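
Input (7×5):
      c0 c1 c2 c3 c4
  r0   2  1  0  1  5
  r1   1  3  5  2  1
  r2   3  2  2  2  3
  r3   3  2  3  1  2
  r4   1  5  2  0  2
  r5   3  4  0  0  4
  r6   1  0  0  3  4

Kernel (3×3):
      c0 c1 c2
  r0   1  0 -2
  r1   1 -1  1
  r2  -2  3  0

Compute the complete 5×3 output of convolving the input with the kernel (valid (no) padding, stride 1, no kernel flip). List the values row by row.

5 1 -4
-6 6 3
16 -6 -4
1 -5 3
-6 9 11

Output[0,0]: The receptive field on the input at this output position is [2 1 0 / 1 3 5 / 3 2 2]. Elementwise product with the kernel and sum: 2·1 + 0·-2 + 1·1 + 3·-1 + 5·1 + 3·-2 + 2·3.
Output[0,1]: The receptive field on the input at this output position is [1 0 1 / 3 5 2 / 2 2 2]. Elementwise product with the kernel and sum: 1·1 + 1·-2 + 3·1 + 5·-1 + 2·1 + 2·-2 + 2·3.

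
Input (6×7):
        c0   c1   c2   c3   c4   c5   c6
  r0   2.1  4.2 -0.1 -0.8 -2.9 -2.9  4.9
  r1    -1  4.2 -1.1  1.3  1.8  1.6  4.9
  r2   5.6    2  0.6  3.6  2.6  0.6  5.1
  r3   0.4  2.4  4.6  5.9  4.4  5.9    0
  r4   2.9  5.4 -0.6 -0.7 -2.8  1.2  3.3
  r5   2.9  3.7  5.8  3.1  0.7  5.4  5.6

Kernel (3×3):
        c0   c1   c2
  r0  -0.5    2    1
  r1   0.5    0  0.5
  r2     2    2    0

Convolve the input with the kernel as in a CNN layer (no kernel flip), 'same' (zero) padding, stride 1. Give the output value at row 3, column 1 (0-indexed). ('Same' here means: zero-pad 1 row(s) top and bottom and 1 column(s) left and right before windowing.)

20.9

The receptive field on the zero-padded input at this output position is [5.6 2 0.6 / 0.4 2.4 4.6 / 2.9 5.4 -0.6]. Elementwise product with the kernel and sum: 5.6·-0.5 + 2·2 + 0.6·1 + 0.4·0.5 + 4.6·0.5 + 2.9·2 + 5.4·2.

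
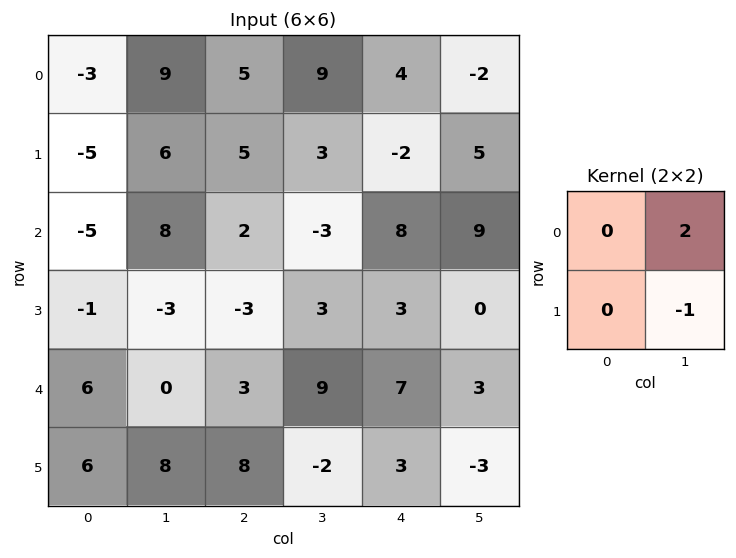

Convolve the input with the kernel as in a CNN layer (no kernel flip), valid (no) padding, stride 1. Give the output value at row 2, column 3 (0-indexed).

The receptive field on the input at this output position is [-3 8 / 3 3]. Elementwise product with the kernel and sum: 8·2 + 3·-1.

13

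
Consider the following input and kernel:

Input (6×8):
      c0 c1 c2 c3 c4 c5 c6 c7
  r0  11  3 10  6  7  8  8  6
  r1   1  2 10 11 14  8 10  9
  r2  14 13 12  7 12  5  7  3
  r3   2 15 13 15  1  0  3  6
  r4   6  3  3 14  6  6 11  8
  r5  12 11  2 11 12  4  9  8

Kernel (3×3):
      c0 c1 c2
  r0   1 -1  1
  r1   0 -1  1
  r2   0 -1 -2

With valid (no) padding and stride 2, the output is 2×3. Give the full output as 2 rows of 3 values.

Output[0,0]: The receptive field on the input at this output position is [11 3 10 / 1 2 10 / 14 13 12]. Elementwise product with the kernel and sum: 11·1 + 3·-1 + 10·1 + 2·-1 + 10·1 + 13·-1 + 12·-2.
Output[0,1]: The receptive field on the input at this output position is [10 6 7 / 10 11 14 / 12 7 12]. Elementwise product with the kernel and sum: 10·1 + 6·-1 + 7·1 + 11·-1 + 14·1 + 7·-1 + 12·-2.

-11 -17 -10
2 -23 -11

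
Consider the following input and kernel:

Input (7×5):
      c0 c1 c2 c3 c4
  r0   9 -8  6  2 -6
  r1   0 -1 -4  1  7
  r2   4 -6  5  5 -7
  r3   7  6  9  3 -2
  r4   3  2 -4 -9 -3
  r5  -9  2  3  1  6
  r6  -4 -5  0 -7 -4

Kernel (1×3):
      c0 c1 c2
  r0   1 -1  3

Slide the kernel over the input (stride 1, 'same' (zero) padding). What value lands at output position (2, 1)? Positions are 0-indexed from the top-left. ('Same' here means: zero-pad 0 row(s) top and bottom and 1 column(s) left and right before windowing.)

The receptive field on the zero-padded input at this output position is [4 -6 5]. Elementwise product with the kernel and sum: 4·1 + -6·-1 + 5·3.

25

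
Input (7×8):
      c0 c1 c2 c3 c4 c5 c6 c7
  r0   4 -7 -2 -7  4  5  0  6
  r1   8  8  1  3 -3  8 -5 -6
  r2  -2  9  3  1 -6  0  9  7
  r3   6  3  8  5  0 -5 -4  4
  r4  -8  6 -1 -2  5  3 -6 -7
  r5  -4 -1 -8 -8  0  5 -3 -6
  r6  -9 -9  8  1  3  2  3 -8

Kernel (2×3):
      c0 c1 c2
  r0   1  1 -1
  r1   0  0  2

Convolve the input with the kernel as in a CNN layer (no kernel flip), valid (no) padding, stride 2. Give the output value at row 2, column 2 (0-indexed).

8

The receptive field on the input at this output position is [5 3 -6 / 0 5 -3]. Elementwise product with the kernel and sum: 5·1 + 3·1 + -6·-1 + -3·2.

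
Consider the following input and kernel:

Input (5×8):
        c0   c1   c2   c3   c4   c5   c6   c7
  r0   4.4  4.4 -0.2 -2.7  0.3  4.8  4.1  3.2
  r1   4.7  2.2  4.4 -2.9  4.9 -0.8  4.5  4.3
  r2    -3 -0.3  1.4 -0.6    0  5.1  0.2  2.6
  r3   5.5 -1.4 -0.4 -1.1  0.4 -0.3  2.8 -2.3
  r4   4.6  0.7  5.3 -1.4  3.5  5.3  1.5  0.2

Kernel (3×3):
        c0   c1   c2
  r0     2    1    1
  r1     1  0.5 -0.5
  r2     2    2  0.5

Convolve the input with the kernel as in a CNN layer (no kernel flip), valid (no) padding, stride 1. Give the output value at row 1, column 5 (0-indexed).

14.95

The receptive field on the input at this output position is [-0.8 4.5 4.3 / 5.1 0.2 2.6 / -0.3 2.8 -2.3]. Elementwise product with the kernel and sum: -0.8·2 + 4.5·1 + 4.3·1 + 5.1·1 + 0.2·0.5 + 2.6·-0.5 + -0.3·2 + 2.8·2 + -2.3·0.5.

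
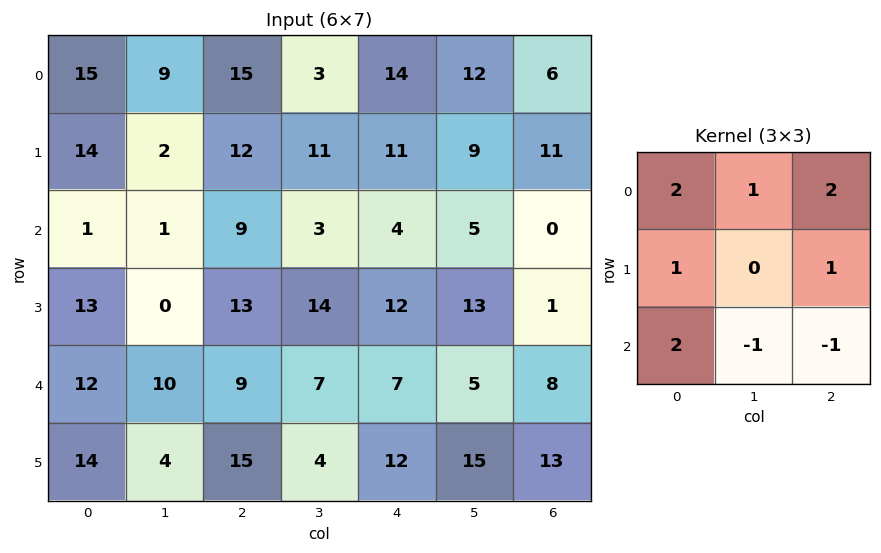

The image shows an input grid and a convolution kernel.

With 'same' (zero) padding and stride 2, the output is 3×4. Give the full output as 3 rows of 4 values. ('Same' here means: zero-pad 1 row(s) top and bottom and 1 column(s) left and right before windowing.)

Output[0,0]: The receptive field on the zero-padded input at this output position is [0 0 0 / 0 15 9 / 0 14 2]. Elementwise product with the kernel and sum: 0·2 + 0·1 + 0·2 + 0·1 + 9·1 + 0·2 + 14·-1 + 2·-1.
Output[0,1]: The receptive field on the zero-padded input at this output position is [0 0 0 / 9 15 3 / 2 12 11]. Elementwise product with the kernel and sum: 0·2 + 0·1 + 0·2 + 9·1 + 3·1 + 2·2 + 12·-1 + 11·-1.

-7 -7 17 19
6 15 62 59
5 47 59 49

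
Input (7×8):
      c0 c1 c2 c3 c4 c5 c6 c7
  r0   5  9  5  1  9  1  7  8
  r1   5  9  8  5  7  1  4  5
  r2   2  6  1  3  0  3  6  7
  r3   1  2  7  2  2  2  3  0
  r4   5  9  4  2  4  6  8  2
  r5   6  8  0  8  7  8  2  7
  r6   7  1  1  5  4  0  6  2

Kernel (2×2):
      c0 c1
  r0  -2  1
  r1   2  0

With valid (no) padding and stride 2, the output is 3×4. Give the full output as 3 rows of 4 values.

9 7 -3 2
4 15 7 1
11 -6 12 -10

Output[0,0]: The receptive field on the input at this output position is [5 9 / 5 9]. Elementwise product with the kernel and sum: 5·-2 + 9·1 + 5·2.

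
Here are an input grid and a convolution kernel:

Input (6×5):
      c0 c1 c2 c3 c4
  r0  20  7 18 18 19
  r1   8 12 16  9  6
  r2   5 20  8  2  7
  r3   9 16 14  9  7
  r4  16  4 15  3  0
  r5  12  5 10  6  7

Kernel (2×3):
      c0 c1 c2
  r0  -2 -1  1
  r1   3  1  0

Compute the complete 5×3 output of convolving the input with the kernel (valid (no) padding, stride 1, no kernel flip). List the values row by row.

7 38 22
23 37 -9
21 16 40
32 -10 18
20 5 3

Output[0,0]: The receptive field on the input at this output position is [20 7 18 / 8 12 16]. Elementwise product with the kernel and sum: 20·-2 + 7·-1 + 18·1 + 8·3 + 12·1.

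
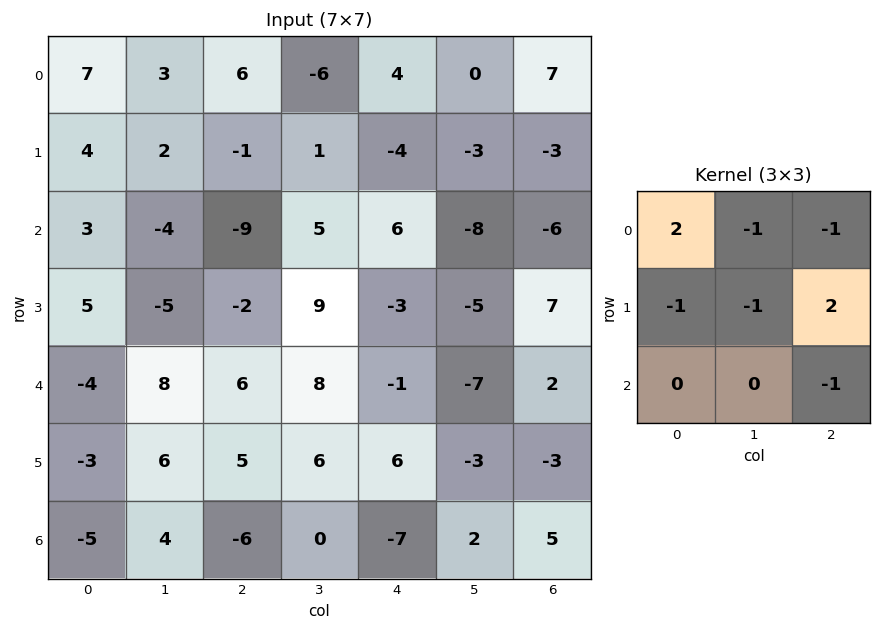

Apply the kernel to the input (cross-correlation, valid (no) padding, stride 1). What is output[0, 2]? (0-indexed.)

The receptive field on the input at this output position is [6 -6 4 / -1 1 -4 / -9 5 6]. Elementwise product with the kernel and sum: 6·2 + -6·-1 + 4·-1 + -1·-1 + 1·-1 + -4·2 + 6·-1.

0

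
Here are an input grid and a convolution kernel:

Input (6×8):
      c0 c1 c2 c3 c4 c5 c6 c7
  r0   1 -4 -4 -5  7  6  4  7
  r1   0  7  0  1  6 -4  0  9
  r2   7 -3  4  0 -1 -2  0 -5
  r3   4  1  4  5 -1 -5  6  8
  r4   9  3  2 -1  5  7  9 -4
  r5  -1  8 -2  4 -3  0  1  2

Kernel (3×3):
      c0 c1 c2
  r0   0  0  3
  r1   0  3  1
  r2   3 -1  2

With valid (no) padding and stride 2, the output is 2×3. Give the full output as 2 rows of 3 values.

Output[0,0]: The receptive field on the input at this output position is [1 -4 -4 / 0 7 0 / 7 -3 4]. Elementwise product with the kernel and sum: -4·3 + 7·3 + 0·1 + 7·3 + -3·-1 + 4·2.
Output[0,1]: The receptive field on the input at this output position is [-4 -5 7 / 0 1 6 / 4 0 -1]. Elementwise product with the kernel and sum: 7·3 + 1·3 + 6·1 + 4·3 + 0·-1 + -1·2.

41 40 -1
47 28 17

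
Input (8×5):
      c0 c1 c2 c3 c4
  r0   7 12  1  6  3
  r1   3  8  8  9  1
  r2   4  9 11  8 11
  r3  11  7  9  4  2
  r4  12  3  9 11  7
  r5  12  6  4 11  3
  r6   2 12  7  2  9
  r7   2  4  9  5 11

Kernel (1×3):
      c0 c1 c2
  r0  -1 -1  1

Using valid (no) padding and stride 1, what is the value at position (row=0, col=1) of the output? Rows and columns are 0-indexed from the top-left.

The receptive field on the input at this output position is [12 1 6]. Elementwise product with the kernel and sum: 12·-1 + 1·-1 + 6·1.

-7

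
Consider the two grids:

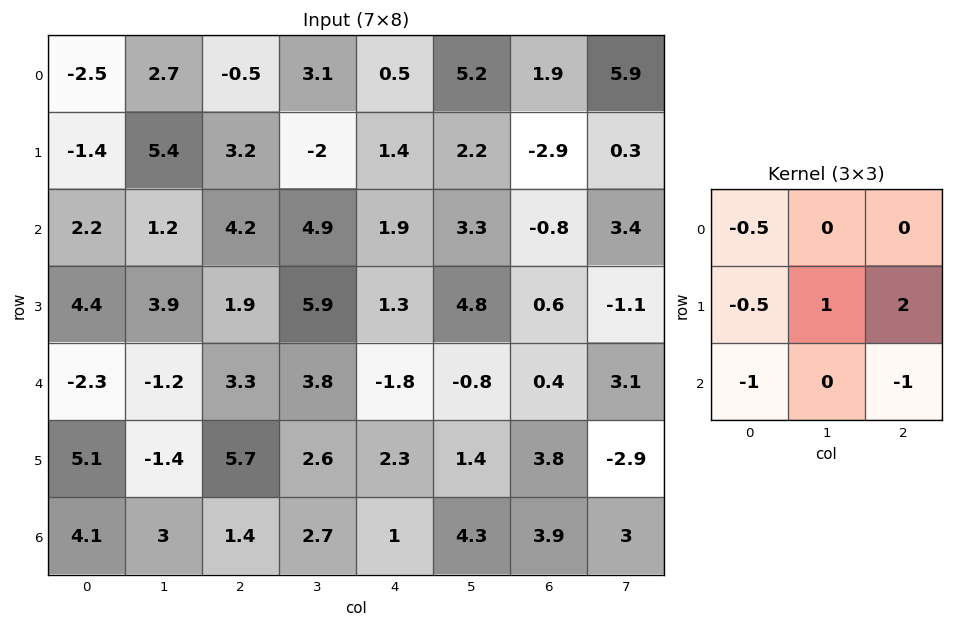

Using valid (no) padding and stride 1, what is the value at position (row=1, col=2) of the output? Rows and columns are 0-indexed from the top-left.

1.8

The receptive field on the input at this output position is [3.2 -2 1.4 / 4.2 4.9 1.9 / 1.9 5.9 1.3]. Elementwise product with the kernel and sum: 3.2·-0.5 + 4.2·-0.5 + 4.9·1 + 1.9·2 + 1.9·-1 + 1.3·-1.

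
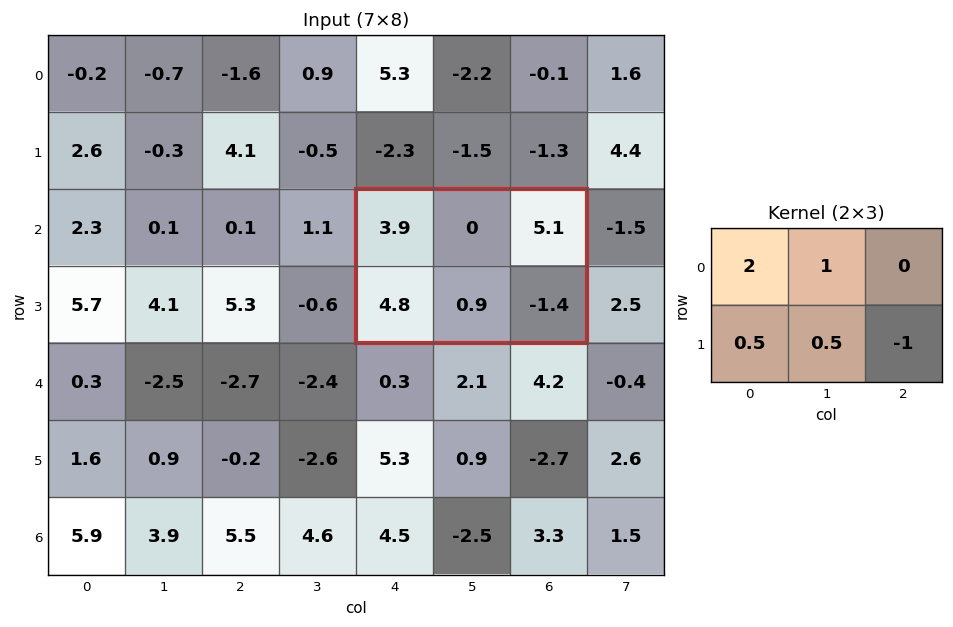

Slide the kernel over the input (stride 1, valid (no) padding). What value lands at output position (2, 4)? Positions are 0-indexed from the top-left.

12.05

The receptive field on the input at this output position is [3.9 0 5.1 / 4.8 0.9 -1.4]. Elementwise product with the kernel and sum: 3.9·2 + 0·1 + 4.8·0.5 + 0.9·0.5 + -1.4·-1.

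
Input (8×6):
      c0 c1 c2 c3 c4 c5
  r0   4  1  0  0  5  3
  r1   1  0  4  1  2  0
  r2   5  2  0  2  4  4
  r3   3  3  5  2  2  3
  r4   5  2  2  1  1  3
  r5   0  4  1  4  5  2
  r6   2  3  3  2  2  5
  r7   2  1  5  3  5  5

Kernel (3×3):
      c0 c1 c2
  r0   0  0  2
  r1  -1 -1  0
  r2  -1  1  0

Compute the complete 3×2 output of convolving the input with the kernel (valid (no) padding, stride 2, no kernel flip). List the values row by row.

Output[0,0]: The receptive field on the input at this output position is [4 1 0 / 1 0 4 / 5 2 0]. Elementwise product with the kernel and sum: 0·2 + 1·-1 + 0·-1 + 5·-1 + 2·1.

-4 7
-9 0
1 -4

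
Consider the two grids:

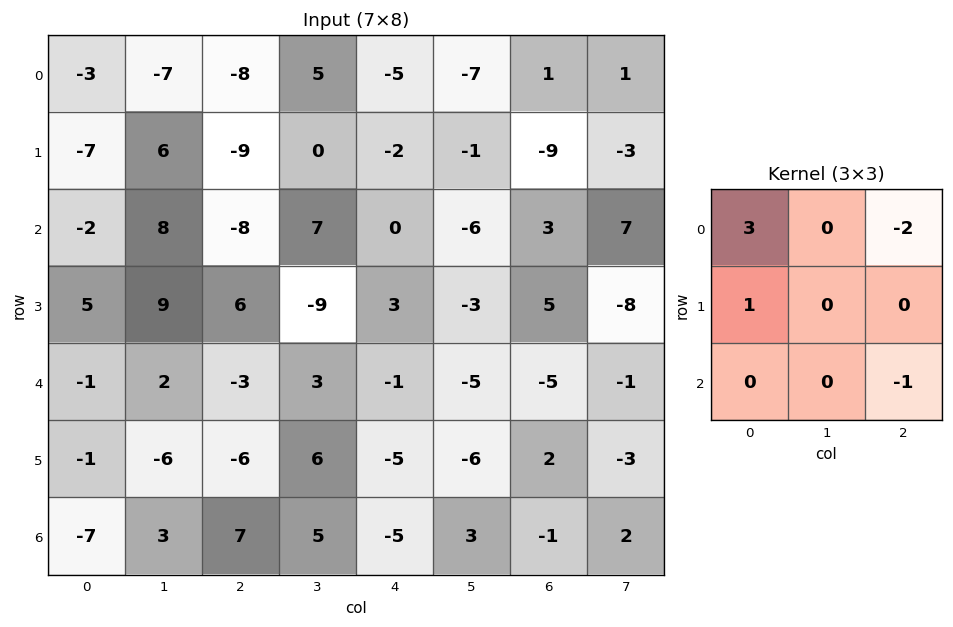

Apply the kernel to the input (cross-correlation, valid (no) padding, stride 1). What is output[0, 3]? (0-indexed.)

The receptive field on the input at this output position is [5 -5 -7 / 0 -2 -1 / 7 0 -6]. Elementwise product with the kernel and sum: 5·3 + -7·-2 + 0·1 + -6·-1.

35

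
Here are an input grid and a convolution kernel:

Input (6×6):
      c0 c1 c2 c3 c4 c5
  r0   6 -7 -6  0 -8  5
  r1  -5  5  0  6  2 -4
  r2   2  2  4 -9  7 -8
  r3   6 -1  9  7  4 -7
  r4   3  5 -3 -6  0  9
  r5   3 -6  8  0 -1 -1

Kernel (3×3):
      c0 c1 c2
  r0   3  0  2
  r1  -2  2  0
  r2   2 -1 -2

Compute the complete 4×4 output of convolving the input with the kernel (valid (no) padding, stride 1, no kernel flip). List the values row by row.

Output[0,0]: The receptive field on the input at this output position is [6 -7 -6 / -5 5 0 / 2 2 4]. Elementwise product with the kernel and sum: 6·3 + -6·2 + -5·-2 + 5·2 + 2·2 + 2·-1 + 4·-2.

20 -13 -19 -7
-20 6 -19 66
7 33 22 -79
36 -25 47 22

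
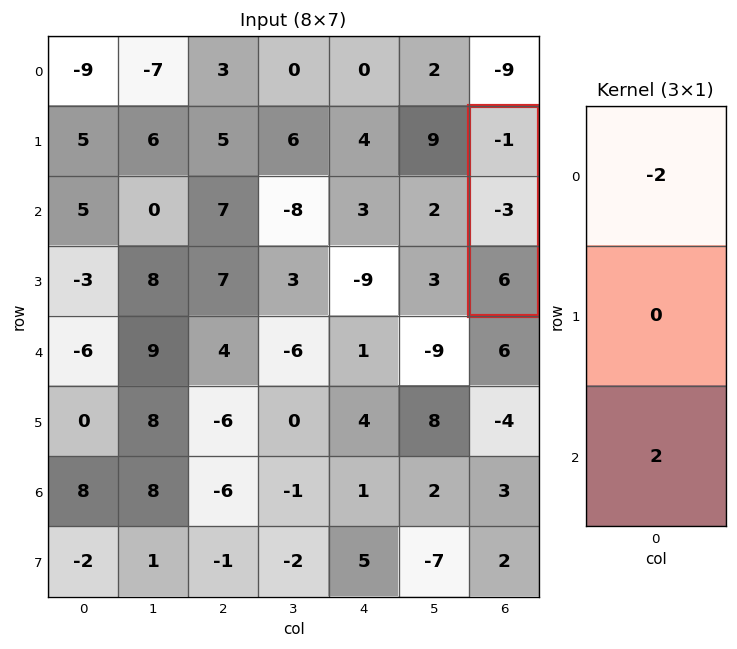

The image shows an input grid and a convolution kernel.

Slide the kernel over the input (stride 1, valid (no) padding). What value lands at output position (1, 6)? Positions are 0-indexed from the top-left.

14

The receptive field on the input at this output position is [-1 / -3 / 6]. Elementwise product with the kernel and sum: -1·-2 + 6·2.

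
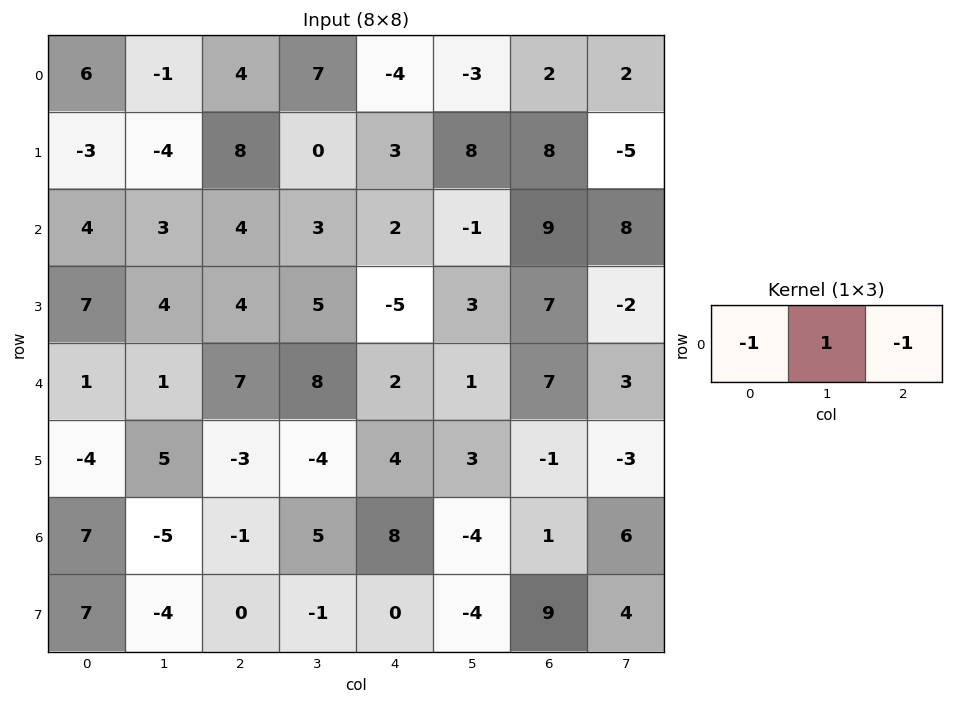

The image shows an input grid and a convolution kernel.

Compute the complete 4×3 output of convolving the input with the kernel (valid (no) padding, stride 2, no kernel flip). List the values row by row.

-11 7 -1
-5 -3 -12
-7 -1 -8
-11 -2 -13

Output[0,0]: The receptive field on the input at this output position is [6 -1 4]. Elementwise product with the kernel and sum: 6·-1 + -1·1 + 4·-1.
Output[0,1]: The receptive field on the input at this output position is [4 7 -4]. Elementwise product with the kernel and sum: 4·-1 + 7·1 + -4·-1.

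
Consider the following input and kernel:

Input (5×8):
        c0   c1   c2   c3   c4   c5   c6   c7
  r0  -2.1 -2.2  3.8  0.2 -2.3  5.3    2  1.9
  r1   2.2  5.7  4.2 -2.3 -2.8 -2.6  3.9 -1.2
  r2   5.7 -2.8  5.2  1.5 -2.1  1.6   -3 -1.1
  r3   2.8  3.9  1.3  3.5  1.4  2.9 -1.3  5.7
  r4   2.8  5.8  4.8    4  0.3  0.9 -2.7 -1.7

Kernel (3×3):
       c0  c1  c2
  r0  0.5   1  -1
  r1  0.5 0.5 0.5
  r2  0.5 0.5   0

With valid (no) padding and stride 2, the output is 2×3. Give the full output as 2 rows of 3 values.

Output[0,0]: The receptive field on the input at this output position is [-2.1 -2.2 3.8 / 2.2 5.7 4.2 / 5.7 -2.8 5.2]. Elementwise product with the kernel and sum: -2.1·0.5 + -2.2·1 + 3.8·-1 + 2.2·0.5 + 5.7·0.5 + 4.2·0.5 + 5.7·0.5 + -2.8·0.5.
Output[0,1]: The receptive field on the input at this output position is [3.8 0.2 -2.3 / 4.2 -2.3 -2.8 / 5.2 1.5 -2.1]. Elementwise product with the kernel and sum: 3.8·0.5 + 0.2·1 + -2.3·-1 + 4.2·0.5 + -2.3·0.5 + -2.8·0.5 + 5.2·0.5 + 1.5·0.5.

0.45 7.3 1.15
3.15 13.7 5.65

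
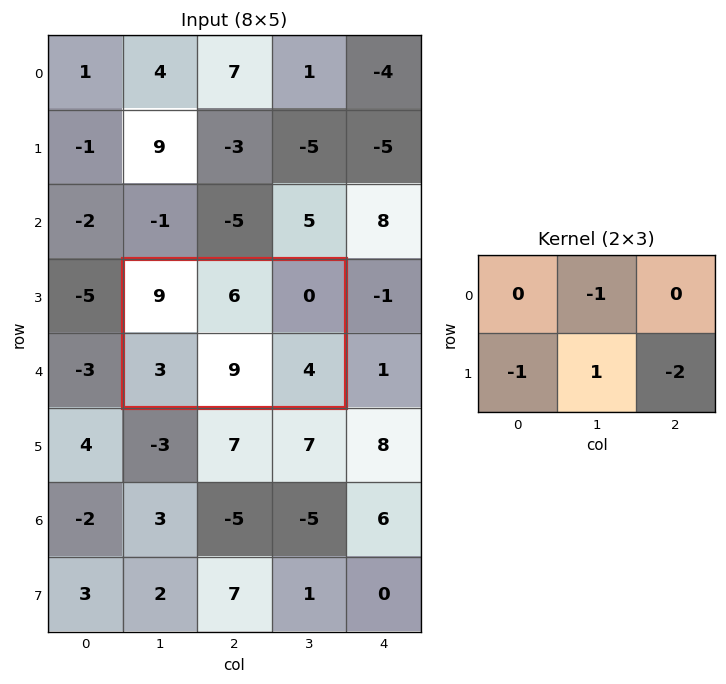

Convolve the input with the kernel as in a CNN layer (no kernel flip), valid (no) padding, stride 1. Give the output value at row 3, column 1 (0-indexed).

-8

The receptive field on the input at this output position is [9 6 0 / 3 9 4]. Elementwise product with the kernel and sum: 6·-1 + 3·-1 + 9·1 + 4·-2.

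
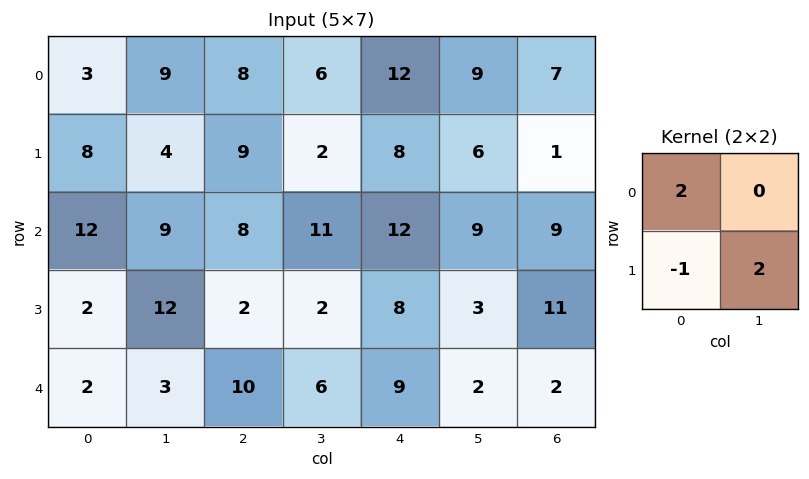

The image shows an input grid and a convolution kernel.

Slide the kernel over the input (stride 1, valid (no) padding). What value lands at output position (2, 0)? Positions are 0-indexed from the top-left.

46

The receptive field on the input at this output position is [12 9 / 2 12]. Elementwise product with the kernel and sum: 12·2 + 2·-1 + 12·2.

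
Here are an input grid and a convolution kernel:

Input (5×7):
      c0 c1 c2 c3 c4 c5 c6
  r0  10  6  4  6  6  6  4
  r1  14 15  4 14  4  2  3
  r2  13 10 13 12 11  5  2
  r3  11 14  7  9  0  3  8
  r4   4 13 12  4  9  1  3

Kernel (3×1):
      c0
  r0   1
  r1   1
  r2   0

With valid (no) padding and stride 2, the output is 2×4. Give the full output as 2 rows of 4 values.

24 8 10 7
24 20 11 10

Output[0,0]: The receptive field on the input at this output position is [10 / 14 / 13]. Elementwise product with the kernel and sum: 10·1 + 14·1.
Output[0,1]: The receptive field on the input at this output position is [4 / 4 / 13]. Elementwise product with the kernel and sum: 4·1 + 4·1.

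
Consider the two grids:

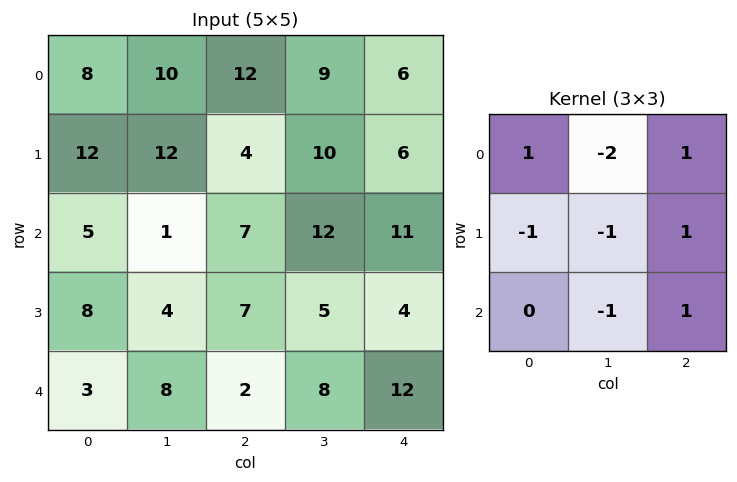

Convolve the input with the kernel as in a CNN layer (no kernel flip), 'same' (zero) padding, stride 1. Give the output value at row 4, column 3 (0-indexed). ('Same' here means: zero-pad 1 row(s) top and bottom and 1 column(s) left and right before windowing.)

3

The receptive field on the zero-padded input at this output position is [7 5 4 / 2 8 12 / 0 0 0]. Elementwise product with the kernel and sum: 7·1 + 5·-2 + 4·1 + 2·-1 + 8·-1 + 12·1 + 0·-1 + 0·1.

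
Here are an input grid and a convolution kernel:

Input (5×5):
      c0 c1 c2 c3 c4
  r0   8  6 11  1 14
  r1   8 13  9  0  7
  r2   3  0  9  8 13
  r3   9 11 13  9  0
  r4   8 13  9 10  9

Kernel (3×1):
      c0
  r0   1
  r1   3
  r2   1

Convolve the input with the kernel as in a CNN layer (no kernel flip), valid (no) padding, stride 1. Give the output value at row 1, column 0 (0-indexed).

The receptive field on the input at this output position is [8 / 3 / 9]. Elementwise product with the kernel and sum: 8·1 + 3·3 + 9·1.

26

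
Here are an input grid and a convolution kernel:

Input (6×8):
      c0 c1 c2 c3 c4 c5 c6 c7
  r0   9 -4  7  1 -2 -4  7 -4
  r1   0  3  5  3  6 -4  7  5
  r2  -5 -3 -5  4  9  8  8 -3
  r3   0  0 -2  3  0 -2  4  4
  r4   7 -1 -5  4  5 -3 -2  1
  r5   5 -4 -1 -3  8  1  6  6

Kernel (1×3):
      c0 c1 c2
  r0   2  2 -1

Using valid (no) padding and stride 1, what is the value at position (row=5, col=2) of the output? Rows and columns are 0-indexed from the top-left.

The receptive field on the input at this output position is [-1 -3 8]. Elementwise product with the kernel and sum: -1·2 + -3·2 + 8·-1.

-16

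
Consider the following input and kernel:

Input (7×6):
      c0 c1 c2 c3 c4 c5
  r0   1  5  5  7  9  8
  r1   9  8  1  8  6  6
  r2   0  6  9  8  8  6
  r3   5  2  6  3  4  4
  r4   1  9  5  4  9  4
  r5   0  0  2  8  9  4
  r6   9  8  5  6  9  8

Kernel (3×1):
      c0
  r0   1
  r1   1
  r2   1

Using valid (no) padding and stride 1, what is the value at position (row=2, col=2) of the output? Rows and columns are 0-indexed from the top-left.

20

The receptive field on the input at this output position is [9 / 6 / 5]. Elementwise product with the kernel and sum: 9·1 + 6·1 + 5·1.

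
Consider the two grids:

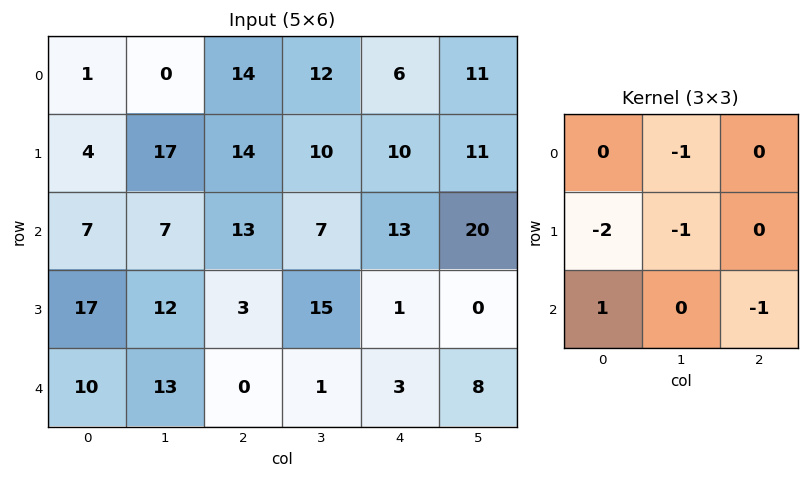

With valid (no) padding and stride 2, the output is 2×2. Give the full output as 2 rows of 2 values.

-31 -50
-43 -31

Output[0,0]: The receptive field on the input at this output position is [1 0 14 / 4 17 14 / 7 7 13]. Elementwise product with the kernel and sum: 0·-1 + 4·-2 + 17·-1 + 7·1 + 13·-1.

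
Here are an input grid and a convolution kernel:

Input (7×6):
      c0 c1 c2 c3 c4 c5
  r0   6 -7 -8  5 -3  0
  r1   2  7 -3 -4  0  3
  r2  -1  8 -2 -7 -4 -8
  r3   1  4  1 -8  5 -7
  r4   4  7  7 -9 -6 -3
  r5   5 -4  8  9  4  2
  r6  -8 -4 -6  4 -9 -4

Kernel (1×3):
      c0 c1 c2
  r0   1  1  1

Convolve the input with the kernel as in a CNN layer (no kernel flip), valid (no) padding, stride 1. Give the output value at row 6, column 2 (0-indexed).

The receptive field on the input at this output position is [-6 4 -9]. Elementwise product with the kernel and sum: -6·1 + 4·1 + -9·1.

-11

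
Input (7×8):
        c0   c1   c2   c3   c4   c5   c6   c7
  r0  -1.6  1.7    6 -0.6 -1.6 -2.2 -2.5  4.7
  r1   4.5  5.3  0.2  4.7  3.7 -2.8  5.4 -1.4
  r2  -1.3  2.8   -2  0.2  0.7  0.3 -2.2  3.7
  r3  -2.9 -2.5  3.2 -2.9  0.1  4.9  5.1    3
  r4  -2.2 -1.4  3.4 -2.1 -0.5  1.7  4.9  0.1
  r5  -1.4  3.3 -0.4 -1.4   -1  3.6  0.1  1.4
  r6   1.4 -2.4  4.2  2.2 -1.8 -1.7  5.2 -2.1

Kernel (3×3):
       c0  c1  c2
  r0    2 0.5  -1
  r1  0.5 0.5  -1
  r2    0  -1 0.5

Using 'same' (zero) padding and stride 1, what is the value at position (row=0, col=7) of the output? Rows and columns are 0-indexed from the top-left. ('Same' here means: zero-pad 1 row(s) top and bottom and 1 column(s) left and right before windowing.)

The receptive field on the zero-padded input at this output position is [0 0 0 / -2.5 4.7 0 / 5.4 -1.4 0]. Elementwise product with the kernel and sum: 0·2 + 0·0.5 + 0·-1 + -2.5·0.5 + 4.7·0.5 + 0·-1 + -1.4·-1 + 0·0.5.

2.5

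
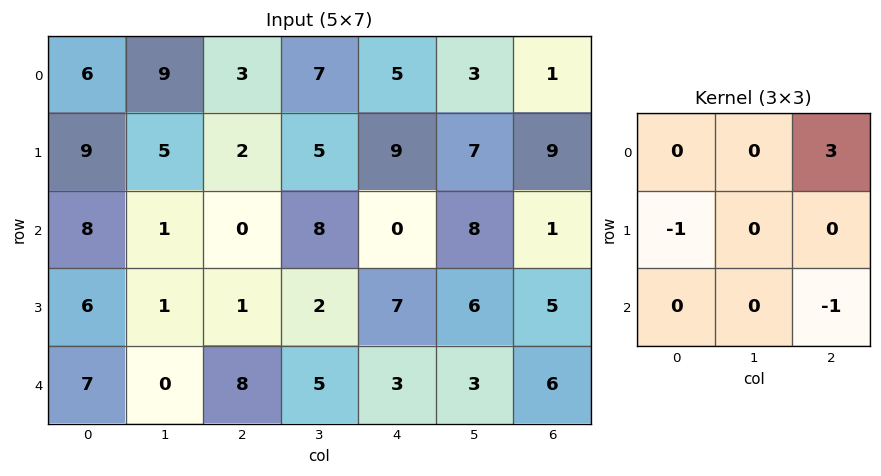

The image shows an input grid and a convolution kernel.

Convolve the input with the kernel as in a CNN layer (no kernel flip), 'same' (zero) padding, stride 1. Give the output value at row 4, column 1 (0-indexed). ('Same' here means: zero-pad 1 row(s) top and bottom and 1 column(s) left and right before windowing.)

-4

The receptive field on the zero-padded input at this output position is [6 1 1 / 7 0 8 / 0 0 0]. Elementwise product with the kernel and sum: 1·3 + 7·-1 + 0·-1.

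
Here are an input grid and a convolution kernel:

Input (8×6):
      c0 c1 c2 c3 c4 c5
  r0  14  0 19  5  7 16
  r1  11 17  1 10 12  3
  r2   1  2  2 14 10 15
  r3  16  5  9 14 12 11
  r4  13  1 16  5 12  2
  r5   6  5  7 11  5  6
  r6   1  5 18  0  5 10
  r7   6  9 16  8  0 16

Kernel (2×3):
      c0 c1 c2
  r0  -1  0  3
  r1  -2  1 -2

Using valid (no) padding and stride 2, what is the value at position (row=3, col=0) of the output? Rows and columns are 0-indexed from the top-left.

18

The receptive field on the input at this output position is [1 5 18 / 6 9 16]. Elementwise product with the kernel and sum: 1·-1 + 18·3 + 6·-2 + 9·1 + 16·-2.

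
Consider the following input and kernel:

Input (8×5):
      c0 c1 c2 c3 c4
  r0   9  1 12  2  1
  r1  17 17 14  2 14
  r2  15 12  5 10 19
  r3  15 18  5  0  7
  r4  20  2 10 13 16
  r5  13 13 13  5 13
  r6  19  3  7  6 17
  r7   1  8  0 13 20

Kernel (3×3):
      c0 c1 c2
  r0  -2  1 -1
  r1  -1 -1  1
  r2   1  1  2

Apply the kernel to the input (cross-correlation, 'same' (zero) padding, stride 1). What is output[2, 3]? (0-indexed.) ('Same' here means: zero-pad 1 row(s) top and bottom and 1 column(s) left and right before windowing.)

-17

The receptive field on the zero-padded input at this output position is [14 2 14 / 5 10 19 / 5 0 7]. Elementwise product with the kernel and sum: 14·-2 + 2·1 + 14·-1 + 5·-1 + 10·-1 + 19·1 + 5·1 + 0·1 + 7·2.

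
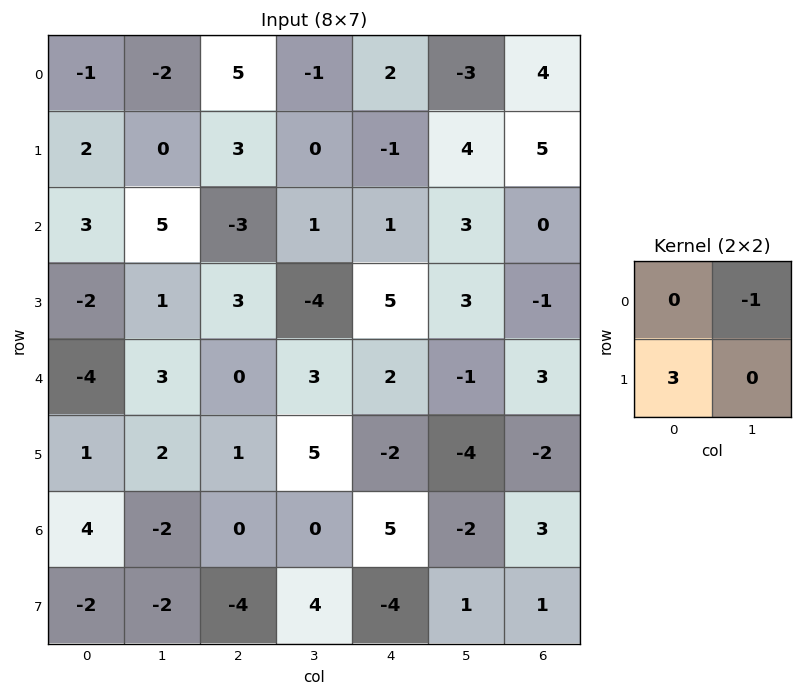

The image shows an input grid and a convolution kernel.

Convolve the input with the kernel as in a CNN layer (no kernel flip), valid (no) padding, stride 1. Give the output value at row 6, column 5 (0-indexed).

The receptive field on the input at this output position is [-2 3 / 1 1]. Elementwise product with the kernel and sum: 3·-1 + 1·3.

0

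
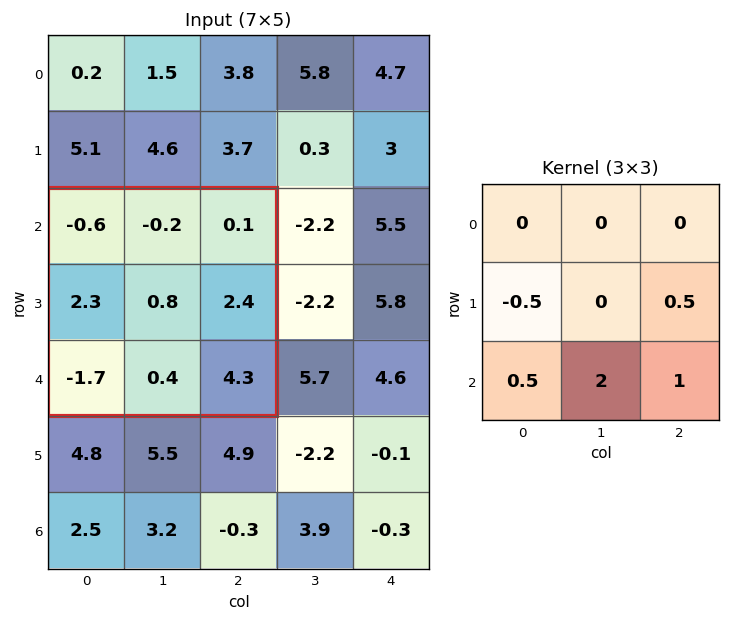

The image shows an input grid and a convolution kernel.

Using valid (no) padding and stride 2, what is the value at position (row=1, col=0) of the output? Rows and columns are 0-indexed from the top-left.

The receptive field on the input at this output position is [-0.6 -0.2 0.1 / 2.3 0.8 2.4 / -1.7 0.4 4.3]. Elementwise product with the kernel and sum: 2.3·-0.5 + 2.4·0.5 + -1.7·0.5 + 0.4·2 + 4.3·1.

4.3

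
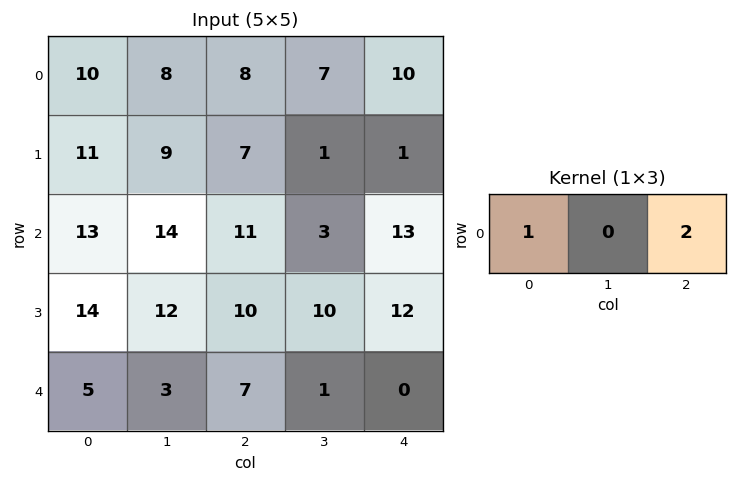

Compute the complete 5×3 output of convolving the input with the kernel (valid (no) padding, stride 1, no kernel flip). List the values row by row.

26 22 28
25 11 9
35 20 37
34 32 34
19 5 7

Output[0,0]: The receptive field on the input at this output position is [10 8 8]. Elementwise product with the kernel and sum: 10·1 + 8·2.
Output[0,1]: The receptive field on the input at this output position is [8 8 7]. Elementwise product with the kernel and sum: 8·1 + 7·2.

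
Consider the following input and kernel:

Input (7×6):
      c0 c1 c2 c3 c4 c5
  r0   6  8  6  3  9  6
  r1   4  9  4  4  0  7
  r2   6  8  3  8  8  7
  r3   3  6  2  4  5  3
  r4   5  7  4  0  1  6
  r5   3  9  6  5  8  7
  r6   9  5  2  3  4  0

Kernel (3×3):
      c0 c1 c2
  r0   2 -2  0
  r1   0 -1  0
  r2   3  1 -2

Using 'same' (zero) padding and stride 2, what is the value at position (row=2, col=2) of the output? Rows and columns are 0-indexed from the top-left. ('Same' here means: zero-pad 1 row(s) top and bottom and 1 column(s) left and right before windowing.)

The receptive field on the zero-padded input at this output position is [4 5 3 / 0 1 6 / 5 8 7]. Elementwise product with the kernel and sum: 4·2 + 5·-2 + 1·-1 + 5·3 + 8·1 + 7·-2.

6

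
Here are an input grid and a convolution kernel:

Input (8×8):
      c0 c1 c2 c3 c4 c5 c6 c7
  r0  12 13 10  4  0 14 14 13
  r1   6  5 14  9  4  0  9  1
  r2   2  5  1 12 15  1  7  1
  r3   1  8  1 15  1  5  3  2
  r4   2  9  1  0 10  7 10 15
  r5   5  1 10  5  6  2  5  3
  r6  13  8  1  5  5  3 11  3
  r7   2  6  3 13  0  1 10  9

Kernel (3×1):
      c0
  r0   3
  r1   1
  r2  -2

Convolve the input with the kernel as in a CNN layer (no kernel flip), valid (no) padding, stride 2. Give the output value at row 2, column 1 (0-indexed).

11

The receptive field on the input at this output position is [1 / 10 / 1]. Elementwise product with the kernel and sum: 1·3 + 10·1 + 1·-2.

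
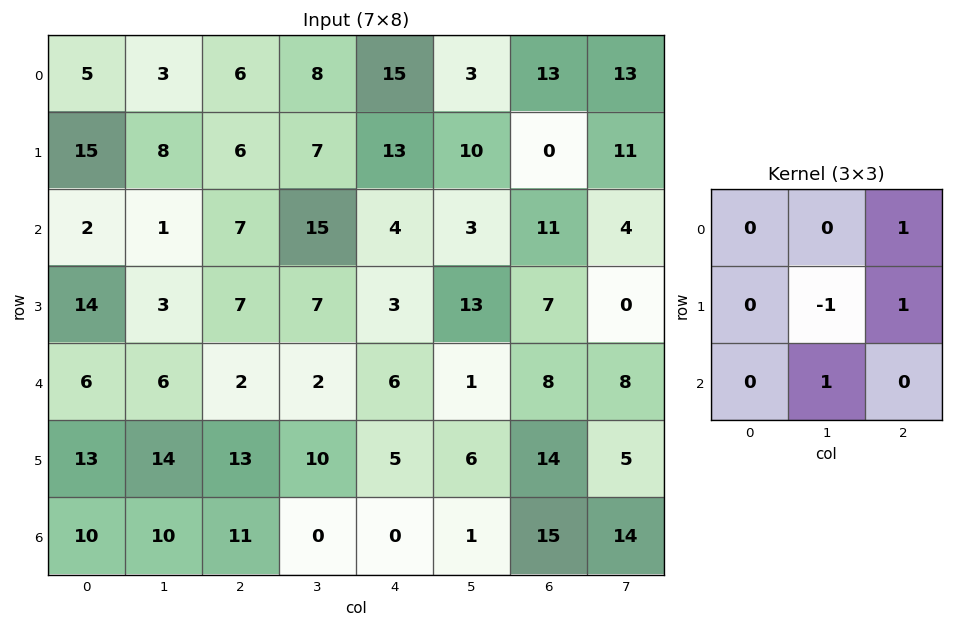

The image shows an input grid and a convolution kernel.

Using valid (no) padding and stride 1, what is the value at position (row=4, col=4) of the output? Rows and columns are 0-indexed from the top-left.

17

The receptive field on the input at this output position is [6 1 8 / 5 6 14 / 0 1 15]. Elementwise product with the kernel and sum: 8·1 + 6·-1 + 14·1 + 1·1.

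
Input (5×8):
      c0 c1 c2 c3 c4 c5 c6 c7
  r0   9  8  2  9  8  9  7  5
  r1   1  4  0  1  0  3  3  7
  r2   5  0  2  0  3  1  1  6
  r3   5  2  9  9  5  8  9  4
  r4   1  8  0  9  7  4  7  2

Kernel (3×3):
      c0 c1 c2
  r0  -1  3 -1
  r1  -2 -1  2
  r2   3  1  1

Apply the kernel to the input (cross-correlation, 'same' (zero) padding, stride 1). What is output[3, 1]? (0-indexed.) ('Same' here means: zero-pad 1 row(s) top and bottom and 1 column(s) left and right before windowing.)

10

The receptive field on the zero-padded input at this output position is [5 0 2 / 5 2 9 / 1 8 0]. Elementwise product with the kernel and sum: 5·-1 + 0·3 + 2·-1 + 5·-2 + 2·-1 + 9·2 + 1·3 + 8·1 + 0·1.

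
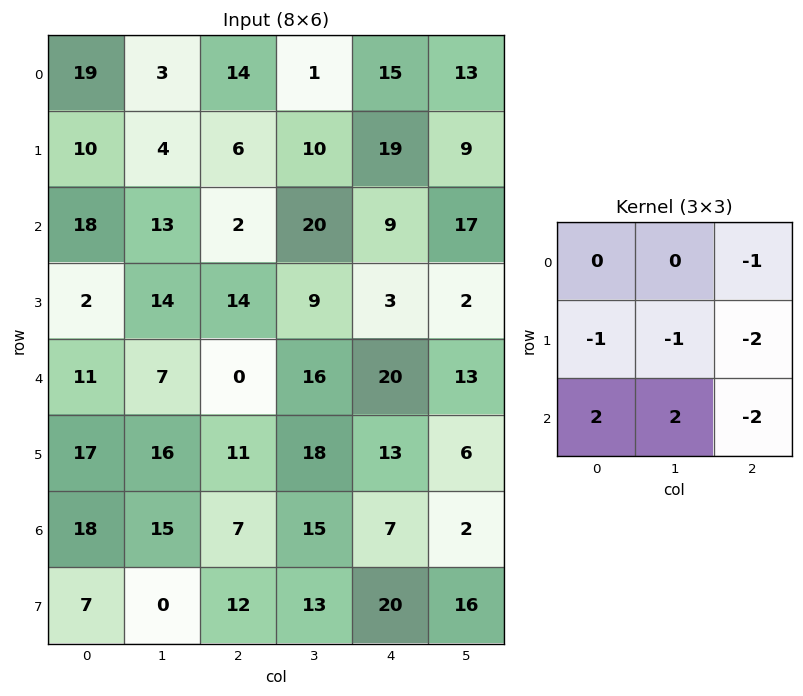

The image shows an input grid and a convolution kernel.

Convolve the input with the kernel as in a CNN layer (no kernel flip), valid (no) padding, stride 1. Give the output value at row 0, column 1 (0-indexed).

The receptive field on the input at this output position is [3 14 1 / 4 6 10 / 13 2 20]. Elementwise product with the kernel and sum: 1·-1 + 4·-1 + 6·-1 + 10·-2 + 13·2 + 2·2 + 20·-2.

-41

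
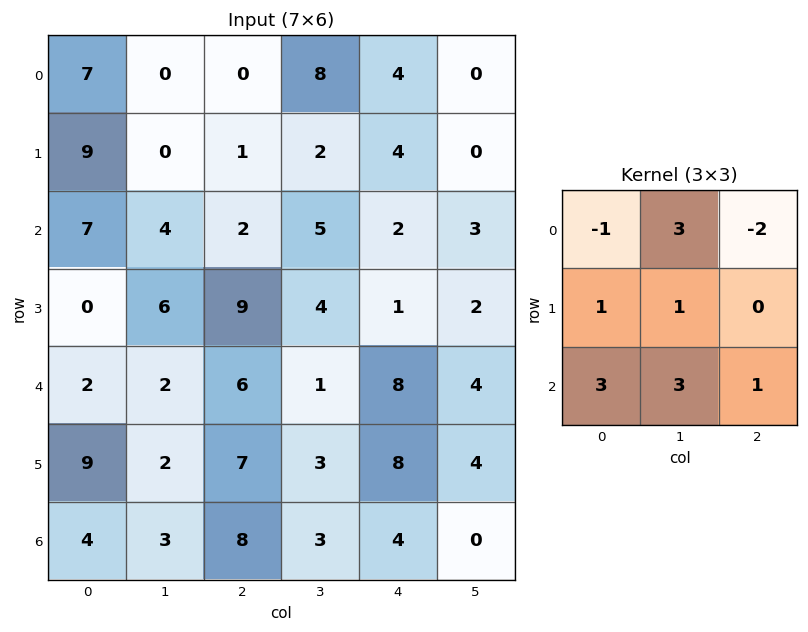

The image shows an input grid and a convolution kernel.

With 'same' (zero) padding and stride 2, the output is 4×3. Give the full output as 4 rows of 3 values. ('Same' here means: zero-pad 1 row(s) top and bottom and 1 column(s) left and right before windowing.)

Output[0,0]: The receptive field on the zero-padded input at this output position is [0 0 0 / 0 7 0 / 0 9 0]. Elementwise product with the kernel and sum: 0·-1 + 0·3 + 0·-2 + 0·1 + 7·1 + 0·3 + 9·3 + 0·1.

34 5 30
40 54 34
19 51 41
27 24 20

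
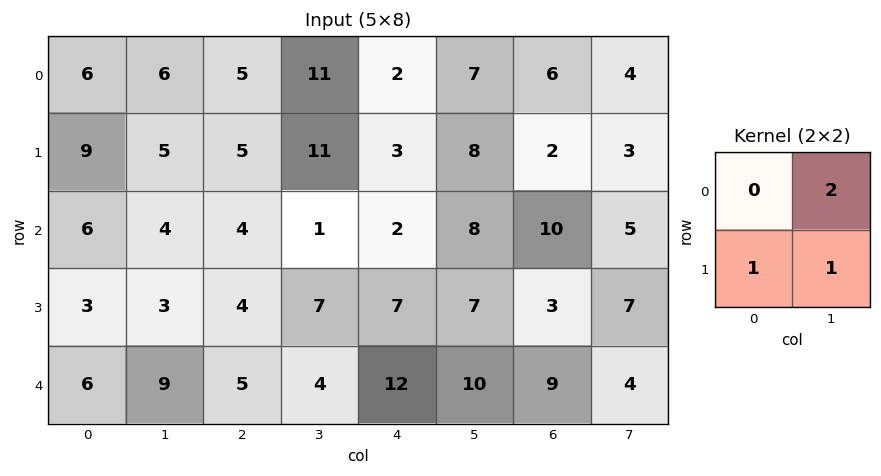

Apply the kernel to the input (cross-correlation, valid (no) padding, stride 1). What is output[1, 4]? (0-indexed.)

The receptive field on the input at this output position is [3 8 / 2 8]. Elementwise product with the kernel and sum: 8·2 + 2·1 + 8·1.

26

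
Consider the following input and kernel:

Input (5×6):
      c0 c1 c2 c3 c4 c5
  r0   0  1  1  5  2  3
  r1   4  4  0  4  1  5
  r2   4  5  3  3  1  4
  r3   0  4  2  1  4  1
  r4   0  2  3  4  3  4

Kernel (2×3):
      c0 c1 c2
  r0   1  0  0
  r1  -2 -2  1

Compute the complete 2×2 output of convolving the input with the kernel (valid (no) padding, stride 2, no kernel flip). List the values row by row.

Output[0,0]: The receptive field on the input at this output position is [0 1 1 / 4 4 0]. Elementwise product with the kernel and sum: 0·1 + 4·-2 + 4·-2 + 0·1.

-16 -6
-2 1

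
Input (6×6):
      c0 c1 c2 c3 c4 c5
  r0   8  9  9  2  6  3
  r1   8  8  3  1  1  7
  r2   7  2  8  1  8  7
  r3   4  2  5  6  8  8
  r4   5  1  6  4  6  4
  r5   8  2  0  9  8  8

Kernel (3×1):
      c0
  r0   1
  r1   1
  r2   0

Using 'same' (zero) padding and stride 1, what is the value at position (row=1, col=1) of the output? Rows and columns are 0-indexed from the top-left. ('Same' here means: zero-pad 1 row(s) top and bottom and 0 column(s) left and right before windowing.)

17

The receptive field on the zero-padded input at this output position is [9 / 8 / 2]. Elementwise product with the kernel and sum: 9·1 + 8·1.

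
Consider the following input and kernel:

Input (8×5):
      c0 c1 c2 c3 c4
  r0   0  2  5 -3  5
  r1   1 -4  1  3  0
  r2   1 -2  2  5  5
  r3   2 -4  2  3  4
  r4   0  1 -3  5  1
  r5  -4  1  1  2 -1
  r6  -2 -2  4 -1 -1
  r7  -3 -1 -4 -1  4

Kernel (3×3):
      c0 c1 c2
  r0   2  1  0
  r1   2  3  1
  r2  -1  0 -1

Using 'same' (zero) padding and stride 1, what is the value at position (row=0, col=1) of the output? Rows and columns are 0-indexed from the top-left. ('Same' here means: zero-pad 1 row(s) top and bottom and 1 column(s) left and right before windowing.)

9

The receptive field on the zero-padded input at this output position is [0 0 0 / 0 2 5 / 1 -4 1]. Elementwise product with the kernel and sum: 0·2 + 0·1 + 0·2 + 2·3 + 5·1 + 1·-1 + 1·-1.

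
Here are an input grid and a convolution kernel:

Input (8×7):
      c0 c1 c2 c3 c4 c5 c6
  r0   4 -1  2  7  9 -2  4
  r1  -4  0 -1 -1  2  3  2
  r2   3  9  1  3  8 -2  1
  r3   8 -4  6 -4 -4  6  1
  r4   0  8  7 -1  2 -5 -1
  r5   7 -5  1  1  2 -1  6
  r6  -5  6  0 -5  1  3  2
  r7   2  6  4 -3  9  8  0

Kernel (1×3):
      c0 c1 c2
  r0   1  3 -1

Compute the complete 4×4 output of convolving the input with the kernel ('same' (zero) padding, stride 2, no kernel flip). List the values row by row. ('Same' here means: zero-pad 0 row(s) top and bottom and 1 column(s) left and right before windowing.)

13 -2 36 10
0 9 29 1
-8 30 10 -8
-21 11 -5 9

Output[0,0]: The receptive field on the zero-padded input at this output position is [0 4 -1]. Elementwise product with the kernel and sum: 0·1 + 4·3 + -1·-1.
Output[0,1]: The receptive field on the zero-padded input at this output position is [-1 2 7]. Elementwise product with the kernel and sum: -1·1 + 2·3 + 7·-1.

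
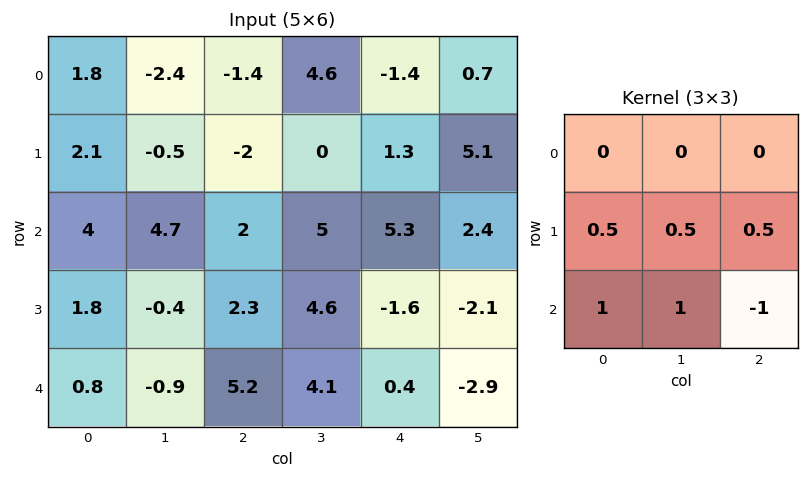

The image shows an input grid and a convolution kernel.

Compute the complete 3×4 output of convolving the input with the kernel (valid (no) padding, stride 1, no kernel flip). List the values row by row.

Output[0,0]: The receptive field on the input at this output position is [1.8 -2.4 -1.4 / 2.1 -0.5 -2 / 4 4.7 2]. Elementwise product with the kernel and sum: 2.1·0.5 + -0.5·0.5 + -2·0.5 + 4·1 + 4.7·1 + 2·-1.
Output[0,1]: The receptive field on the input at this output position is [-2.4 -1.4 4.6 / -0.5 -2 0 / 4.7 2 5]. Elementwise product with the kernel and sum: -0.5·0.5 + -2·0.5 + 0·0.5 + 4.7·1 + 2·1 + 5·-1.

6.5 0.45 1.35 11.1
4.45 3.15 14.65 11.45
-3.45 3.45 11.55 7.85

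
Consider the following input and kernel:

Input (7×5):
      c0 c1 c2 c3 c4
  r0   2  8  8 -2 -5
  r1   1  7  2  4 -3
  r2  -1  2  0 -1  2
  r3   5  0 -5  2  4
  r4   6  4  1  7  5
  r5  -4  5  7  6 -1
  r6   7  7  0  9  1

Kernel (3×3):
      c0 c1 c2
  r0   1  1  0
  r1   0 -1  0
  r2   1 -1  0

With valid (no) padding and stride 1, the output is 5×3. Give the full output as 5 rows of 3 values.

Output[0,0]: The receptive field on the input at this output position is [2 8 8 / 1 7 2 / -1 2 0]. Elementwise product with the kernel and sum: 2·1 + 8·1 + 7·-1 + -1·1 + 2·-1.

0 16 3
11 14 0
3 10 -9
-8 -8 -9
5 5 -7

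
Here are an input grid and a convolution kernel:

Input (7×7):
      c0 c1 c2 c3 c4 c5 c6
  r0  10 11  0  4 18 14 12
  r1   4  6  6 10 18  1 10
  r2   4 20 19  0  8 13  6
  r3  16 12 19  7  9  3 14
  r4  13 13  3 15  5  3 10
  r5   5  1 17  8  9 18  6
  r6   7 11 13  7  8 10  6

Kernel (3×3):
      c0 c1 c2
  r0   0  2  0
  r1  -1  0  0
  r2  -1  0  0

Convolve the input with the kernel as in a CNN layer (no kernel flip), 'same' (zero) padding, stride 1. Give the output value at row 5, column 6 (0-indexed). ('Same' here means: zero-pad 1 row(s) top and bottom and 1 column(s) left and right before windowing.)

-8

The receptive field on the zero-padded input at this output position is [3 10 0 / 18 6 0 / 10 6 0]. Elementwise product with the kernel and sum: 10·2 + 18·-1 + 10·-1.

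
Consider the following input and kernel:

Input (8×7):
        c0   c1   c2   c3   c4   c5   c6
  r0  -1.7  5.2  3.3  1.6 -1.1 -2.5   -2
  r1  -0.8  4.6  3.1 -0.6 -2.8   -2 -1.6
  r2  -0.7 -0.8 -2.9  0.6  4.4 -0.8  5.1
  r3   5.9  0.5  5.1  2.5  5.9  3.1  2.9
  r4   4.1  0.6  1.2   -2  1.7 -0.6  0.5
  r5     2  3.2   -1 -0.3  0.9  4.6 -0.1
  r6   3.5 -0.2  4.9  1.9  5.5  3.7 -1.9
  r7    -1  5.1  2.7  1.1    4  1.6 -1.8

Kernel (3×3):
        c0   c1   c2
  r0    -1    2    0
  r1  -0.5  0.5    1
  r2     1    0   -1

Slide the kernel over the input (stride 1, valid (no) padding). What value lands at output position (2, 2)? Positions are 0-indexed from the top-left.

The receptive field on the input at this output position is [-2.9 0.6 4.4 / 5.1 2.5 5.9 / 1.2 -2 1.7]. Elementwise product with the kernel and sum: -2.9·-1 + 0.6·2 + 5.1·-0.5 + 2.5·0.5 + 5.9·1 + 1.2·1 + 1.7·-1.

8.2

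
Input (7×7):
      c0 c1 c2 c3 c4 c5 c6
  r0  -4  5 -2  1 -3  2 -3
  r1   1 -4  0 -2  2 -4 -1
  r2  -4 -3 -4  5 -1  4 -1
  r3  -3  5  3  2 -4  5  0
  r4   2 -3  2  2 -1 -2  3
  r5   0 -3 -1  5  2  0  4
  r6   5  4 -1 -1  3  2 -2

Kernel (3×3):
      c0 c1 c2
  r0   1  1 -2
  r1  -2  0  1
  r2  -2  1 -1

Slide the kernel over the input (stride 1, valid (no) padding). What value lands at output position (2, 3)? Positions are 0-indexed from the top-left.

The receptive field on the input at this output position is [5 -1 4 / 2 -4 5 / 2 -1 -2]. Elementwise product with the kernel and sum: 5·1 + -1·1 + 4·-2 + 2·-2 + 5·1 + 2·-2 + -1·1 + -2·-1.

-6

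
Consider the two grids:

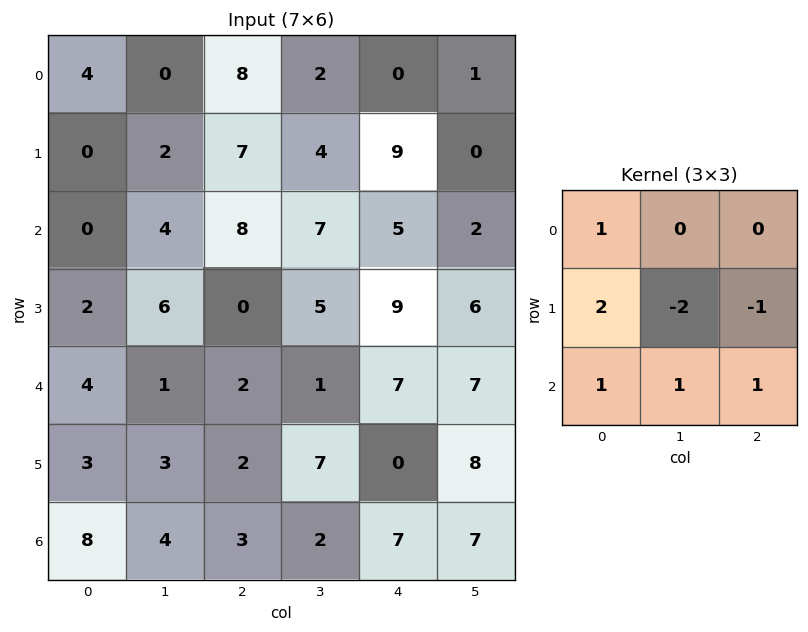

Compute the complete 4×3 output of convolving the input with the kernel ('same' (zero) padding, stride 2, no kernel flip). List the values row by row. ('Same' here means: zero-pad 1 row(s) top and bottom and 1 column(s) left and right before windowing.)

Output[0,0]: The receptive field on the zero-padded input at this output position is [0 0 0 / 0 4 0 / 0 0 2]. Elementwise product with the kernel and sum: 0·1 + 0·2 + 4·-2 + 0·-1 + 0·1 + 0·1 + 2·1.
Output[0,1]: The receptive field on the zero-padded input at this output position is [0 0 0 / 0 8 2 / 2 7 4]. Elementwise product with the kernel and sum: 0·1 + 0·2 + 8·-2 + 2·-1 + 2·1 + 7·1 + 4·1.

-6 -5 16
4 -2 26
-3 15 1
-20 3 -10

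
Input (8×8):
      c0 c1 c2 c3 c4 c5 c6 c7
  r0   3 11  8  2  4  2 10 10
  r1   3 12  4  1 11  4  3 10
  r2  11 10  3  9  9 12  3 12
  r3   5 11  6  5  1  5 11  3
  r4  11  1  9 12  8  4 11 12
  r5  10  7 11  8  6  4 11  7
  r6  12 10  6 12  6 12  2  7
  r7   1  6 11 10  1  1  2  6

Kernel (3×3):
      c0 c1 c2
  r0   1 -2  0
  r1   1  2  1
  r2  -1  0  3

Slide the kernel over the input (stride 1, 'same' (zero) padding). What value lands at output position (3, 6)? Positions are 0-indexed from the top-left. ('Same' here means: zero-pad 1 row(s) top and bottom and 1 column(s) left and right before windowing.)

The receptive field on the zero-padded input at this output position is [12 3 12 / 5 11 3 / 4 11 12]. Elementwise product with the kernel and sum: 12·1 + 3·-2 + 5·1 + 11·2 + 3·1 + 4·-1 + 12·3.

68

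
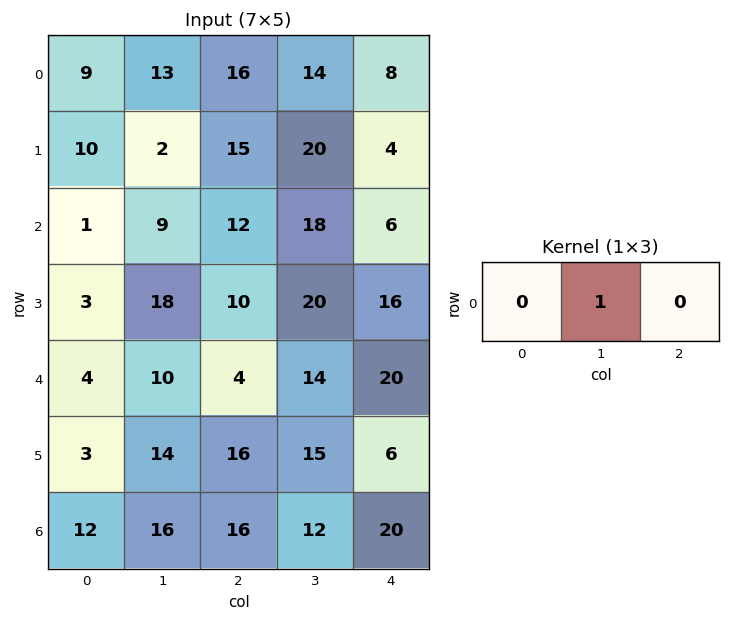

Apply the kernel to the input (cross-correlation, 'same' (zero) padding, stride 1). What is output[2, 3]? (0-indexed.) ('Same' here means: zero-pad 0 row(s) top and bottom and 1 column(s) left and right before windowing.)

The receptive field on the zero-padded input at this output position is [12 18 6]. Elementwise product with the kernel and sum: 18·1.

18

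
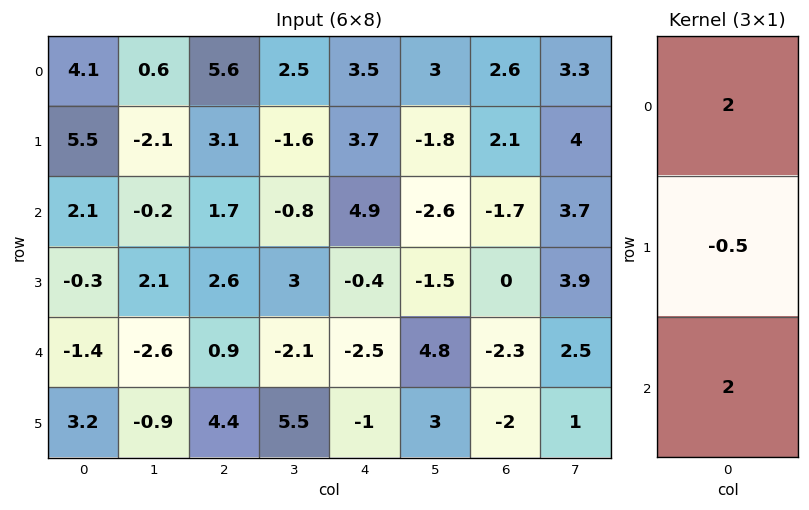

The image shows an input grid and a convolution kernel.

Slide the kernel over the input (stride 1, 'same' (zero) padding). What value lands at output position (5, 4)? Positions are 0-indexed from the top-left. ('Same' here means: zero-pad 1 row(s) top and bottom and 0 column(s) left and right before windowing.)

The receptive field on the zero-padded input at this output position is [-2.5 / -1 / 0]. Elementwise product with the kernel and sum: -2.5·2 + -1·-0.5 + 0·2.

-4.5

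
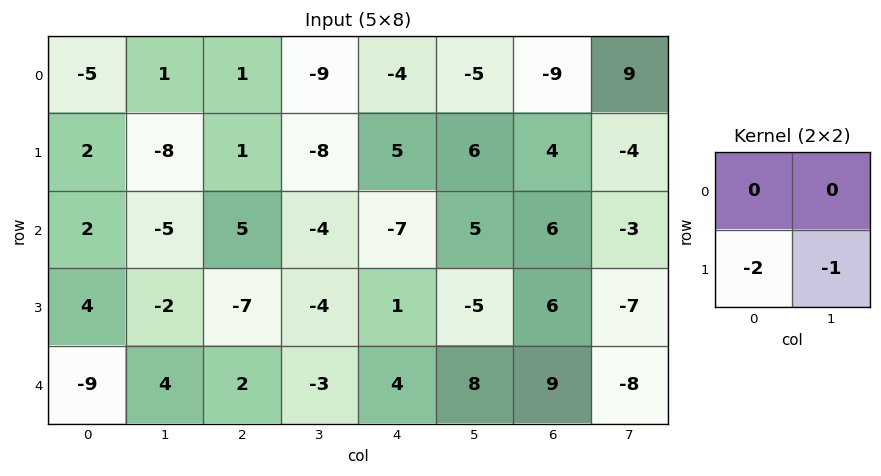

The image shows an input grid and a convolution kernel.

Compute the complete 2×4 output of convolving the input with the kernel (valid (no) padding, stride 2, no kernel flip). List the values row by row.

Output[0,0]: The receptive field on the input at this output position is [-5 1 / 2 -8]. Elementwise product with the kernel and sum: 2·-2 + -8·-1.
Output[0,1]: The receptive field on the input at this output position is [1 -9 / 1 -8]. Elementwise product with the kernel and sum: 1·-2 + -8·-1.

4 6 -16 -4
-6 18 3 -5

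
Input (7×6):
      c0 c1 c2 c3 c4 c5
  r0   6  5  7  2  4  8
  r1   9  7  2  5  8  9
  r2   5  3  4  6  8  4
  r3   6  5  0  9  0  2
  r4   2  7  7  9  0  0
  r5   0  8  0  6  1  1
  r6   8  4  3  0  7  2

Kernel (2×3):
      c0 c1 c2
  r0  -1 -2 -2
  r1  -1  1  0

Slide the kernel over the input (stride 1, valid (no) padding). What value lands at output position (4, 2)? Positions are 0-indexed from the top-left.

The receptive field on the input at this output position is [7 9 0 / 0 6 1]. Elementwise product with the kernel and sum: 7·-1 + 9·-2 + 0·-2 + 0·-1 + 6·1.

-19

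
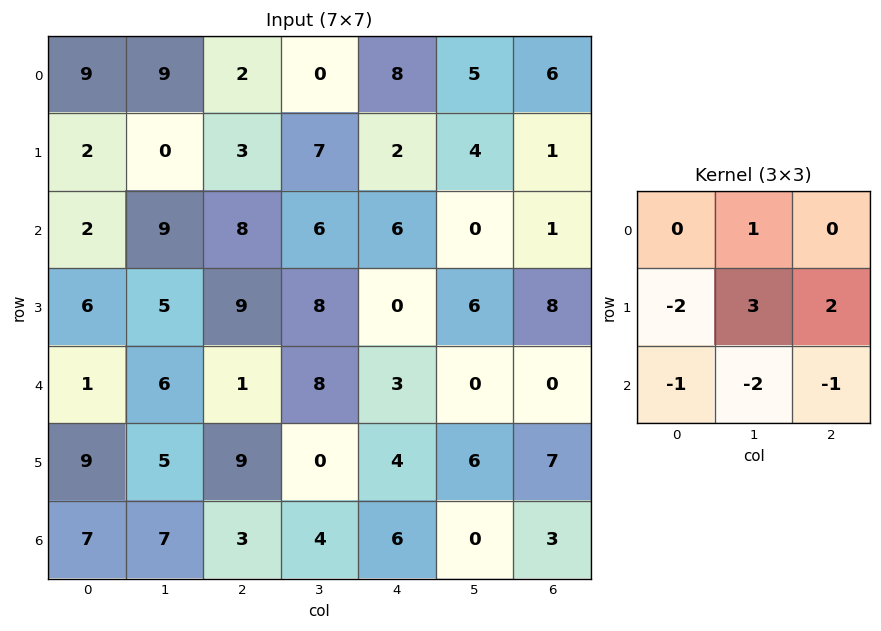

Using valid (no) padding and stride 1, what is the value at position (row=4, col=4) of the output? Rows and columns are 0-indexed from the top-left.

15

The receptive field on the input at this output position is [3 0 0 / 4 6 7 / 6 0 3]. Elementwise product with the kernel and sum: 0·1 + 4·-2 + 6·3 + 7·2 + 6·-1 + 0·-2 + 3·-1.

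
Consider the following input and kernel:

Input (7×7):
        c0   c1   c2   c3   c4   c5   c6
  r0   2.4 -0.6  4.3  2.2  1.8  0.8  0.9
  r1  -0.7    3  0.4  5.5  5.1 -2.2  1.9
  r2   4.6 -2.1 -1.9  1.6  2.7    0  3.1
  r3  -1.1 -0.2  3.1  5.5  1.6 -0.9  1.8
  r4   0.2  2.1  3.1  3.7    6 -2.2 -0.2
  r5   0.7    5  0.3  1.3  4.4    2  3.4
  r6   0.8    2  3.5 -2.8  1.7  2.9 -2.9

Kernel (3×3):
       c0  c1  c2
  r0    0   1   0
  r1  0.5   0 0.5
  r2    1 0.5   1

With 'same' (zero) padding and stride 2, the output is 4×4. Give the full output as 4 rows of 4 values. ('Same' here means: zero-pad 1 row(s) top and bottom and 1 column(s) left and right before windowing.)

Output[0,0]: The receptive field on the zero-padded input at this output position is [0 0 0 / 0 2.4 -0.6 / 0 -0.7 3]. Elementwise product with the kernel and sum: 0·1 + 0·0.5 + -0.6·0.5 + 0·1 + -0.7·0.5 + 3·1.
Output[0,1]: The receptive field on the zero-padded input at this output position is [0 0 0 / -0.6 4.3 2.2 / 3 0.4 5.5]. Elementwise product with the kernel and sum: 0·1 + -0.6·0.5 + 2.2·0.5 + 3·1 + 0.4·0.5 + 5.5·1.

2.35 9.5 7.35 -0.85
-2.5 7 11.3 1.9
5.3 12.45 7.85 4.4
1.7 -0.1 4.45 4.85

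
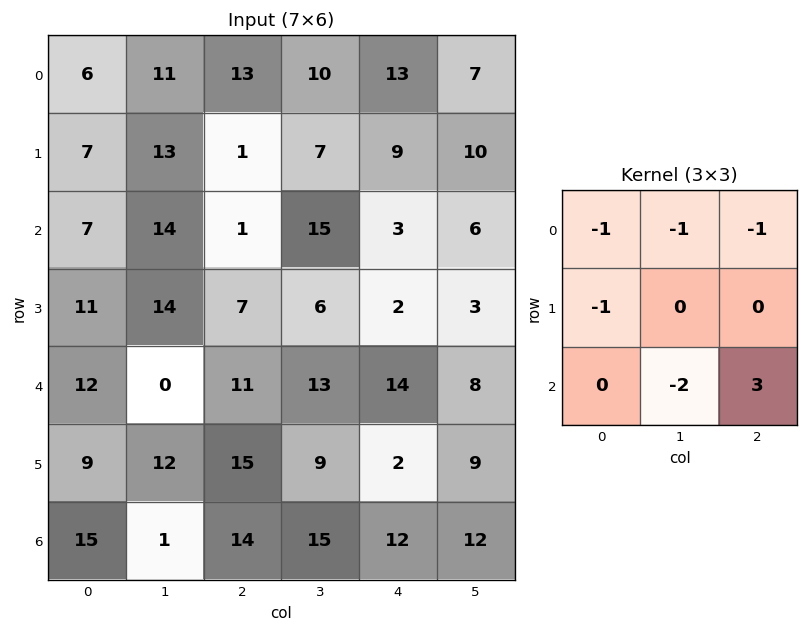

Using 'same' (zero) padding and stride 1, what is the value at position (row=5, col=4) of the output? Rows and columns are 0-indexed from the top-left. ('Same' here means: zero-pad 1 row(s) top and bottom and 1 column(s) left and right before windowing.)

The receptive field on the zero-padded input at this output position is [13 14 8 / 9 2 9 / 15 12 12]. Elementwise product with the kernel and sum: 13·-1 + 14·-1 + 8·-1 + 9·-1 + 12·-2 + 12·3.

-32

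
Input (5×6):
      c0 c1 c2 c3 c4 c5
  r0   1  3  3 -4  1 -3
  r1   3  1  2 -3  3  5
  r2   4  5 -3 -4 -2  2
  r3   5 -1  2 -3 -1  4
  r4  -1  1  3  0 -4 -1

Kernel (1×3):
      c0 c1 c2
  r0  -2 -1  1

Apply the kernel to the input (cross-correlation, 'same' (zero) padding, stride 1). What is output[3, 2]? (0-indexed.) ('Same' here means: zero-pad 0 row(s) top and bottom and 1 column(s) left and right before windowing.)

-3

The receptive field on the zero-padded input at this output position is [-1 2 -3]. Elementwise product with the kernel and sum: -1·-2 + 2·-1 + -3·1.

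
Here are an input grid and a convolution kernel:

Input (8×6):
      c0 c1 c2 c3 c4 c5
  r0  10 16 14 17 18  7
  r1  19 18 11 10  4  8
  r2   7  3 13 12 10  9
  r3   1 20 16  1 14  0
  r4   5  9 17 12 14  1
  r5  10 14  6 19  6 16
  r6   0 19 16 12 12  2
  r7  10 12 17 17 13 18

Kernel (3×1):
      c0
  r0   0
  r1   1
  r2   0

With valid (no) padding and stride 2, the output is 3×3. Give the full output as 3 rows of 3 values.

19 11 4
1 16 14
10 6 6

Output[0,0]: The receptive field on the input at this output position is [10 / 19 / 7]. Elementwise product with the kernel and sum: 19·1.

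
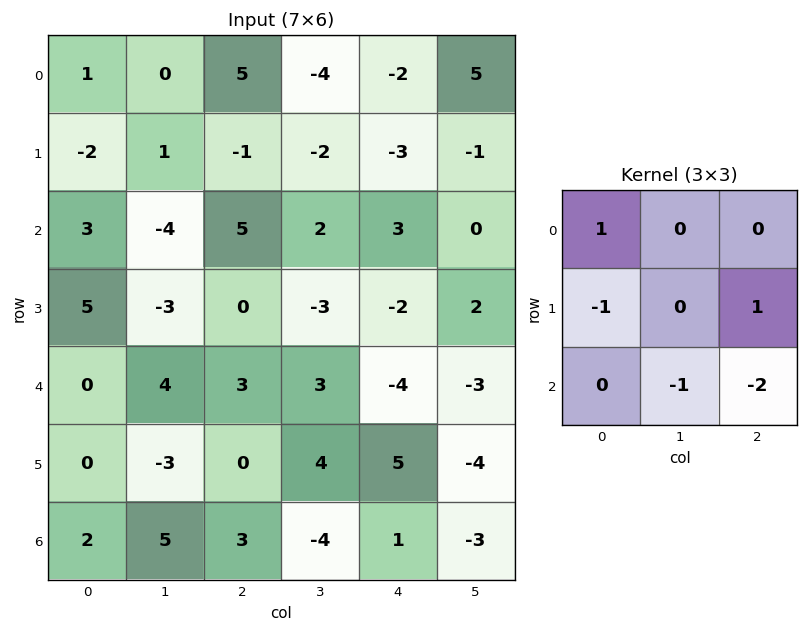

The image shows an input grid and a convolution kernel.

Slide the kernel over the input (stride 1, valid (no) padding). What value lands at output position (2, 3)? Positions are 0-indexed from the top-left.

17

The receptive field on the input at this output position is [2 3 0 / -3 -2 2 / 3 -4 -3]. Elementwise product with the kernel and sum: 2·1 + -3·-1 + 2·1 + -4·-1 + -3·-2.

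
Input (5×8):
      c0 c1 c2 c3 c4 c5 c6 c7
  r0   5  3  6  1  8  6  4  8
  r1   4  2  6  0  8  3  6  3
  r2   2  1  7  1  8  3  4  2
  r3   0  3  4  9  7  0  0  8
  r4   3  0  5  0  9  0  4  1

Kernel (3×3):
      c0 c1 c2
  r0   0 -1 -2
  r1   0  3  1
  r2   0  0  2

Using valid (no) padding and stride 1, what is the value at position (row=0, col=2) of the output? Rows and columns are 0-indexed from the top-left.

7

The receptive field on the input at this output position is [6 1 8 / 6 0 8 / 7 1 8]. Elementwise product with the kernel and sum: 1·-1 + 8·-2 + 0·3 + 8·1 + 8·2.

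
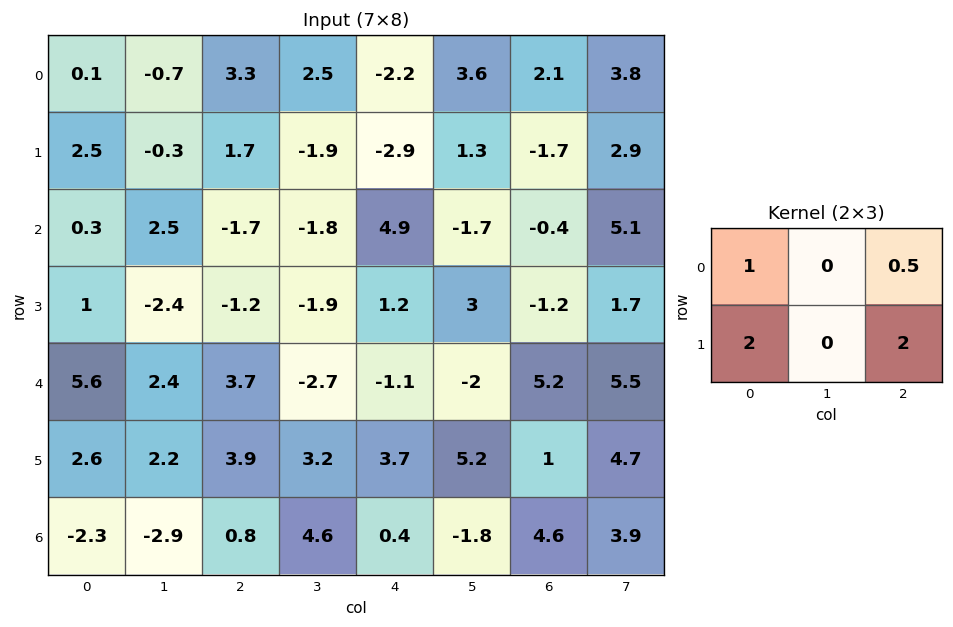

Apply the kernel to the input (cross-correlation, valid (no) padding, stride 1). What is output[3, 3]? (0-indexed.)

The receptive field on the input at this output position is [-1.9 1.2 3 / -2.7 -1.1 -2]. Elementwise product with the kernel and sum: -1.9·1 + 3·0.5 + -2.7·2 + -2·2.

-9.8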